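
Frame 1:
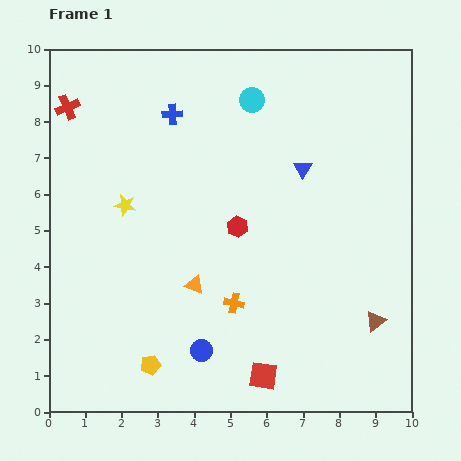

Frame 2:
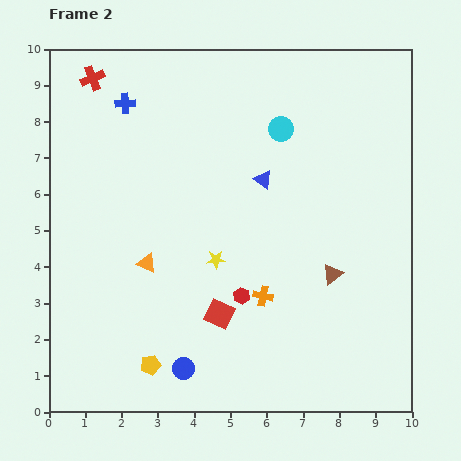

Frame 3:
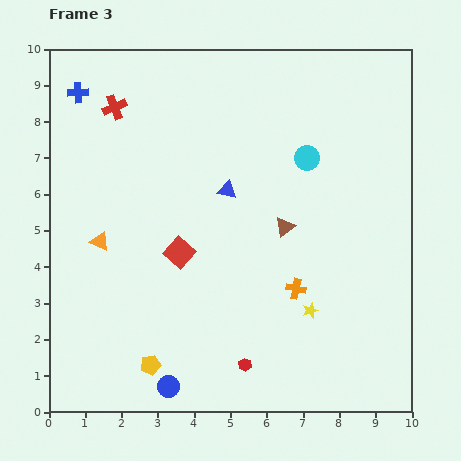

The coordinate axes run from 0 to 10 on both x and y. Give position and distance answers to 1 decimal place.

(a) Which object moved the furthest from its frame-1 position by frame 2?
the yellow star

(moved 2.9; next 2.1)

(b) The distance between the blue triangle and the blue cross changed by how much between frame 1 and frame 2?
+0.4

Distance in frame 1: 3.9. Distance in frame 2: 4.3.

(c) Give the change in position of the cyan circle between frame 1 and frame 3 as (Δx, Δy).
(1.5, -1.6)

The cyan circle was at (5.6, 8.6) in frame 1 and (7.1, 7.0) in frame 3.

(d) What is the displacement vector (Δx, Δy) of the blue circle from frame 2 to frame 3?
(-0.4, -0.5)

The blue circle was at (3.7, 1.2) in frame 2 and (3.3, 0.7) in frame 3.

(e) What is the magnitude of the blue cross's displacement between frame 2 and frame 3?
1.3

The blue cross moved from (2.1, 8.5) to (0.8, 8.8), a distance of √(1.3² + 0.3²) ≈ 1.3.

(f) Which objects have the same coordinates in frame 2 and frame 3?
the yellow pentagon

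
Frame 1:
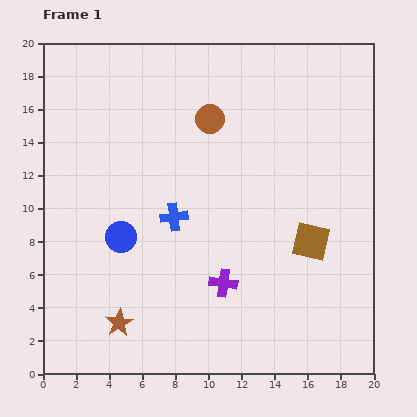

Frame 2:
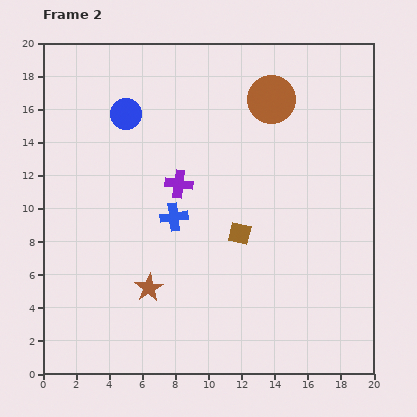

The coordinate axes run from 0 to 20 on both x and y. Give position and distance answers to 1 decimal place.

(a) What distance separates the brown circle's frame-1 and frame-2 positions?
3.9

The brown circle moved from (10.1, 15.4) to (13.8, 16.6), a distance of √(3.7² + 1.2²) ≈ 3.9.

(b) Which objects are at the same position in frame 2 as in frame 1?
the blue cross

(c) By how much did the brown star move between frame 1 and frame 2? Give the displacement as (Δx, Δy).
(1.8, 2.1)

The brown star was at (4.6, 3.1) in frame 1 and (6.4, 5.2) in frame 2.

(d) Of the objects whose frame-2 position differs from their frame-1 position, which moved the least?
the brown star

(moved 2.8)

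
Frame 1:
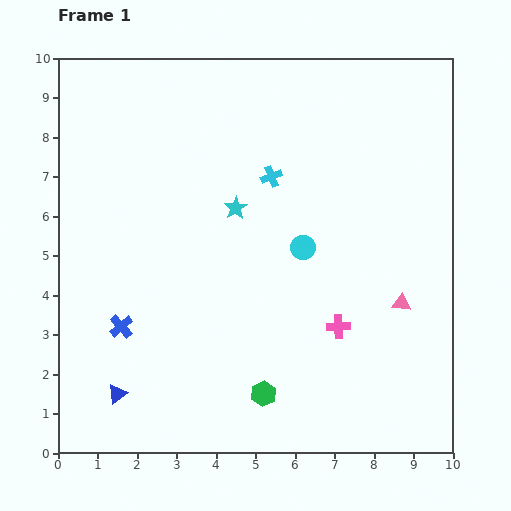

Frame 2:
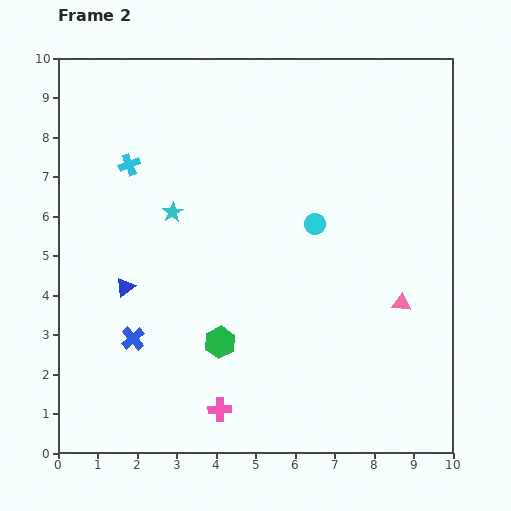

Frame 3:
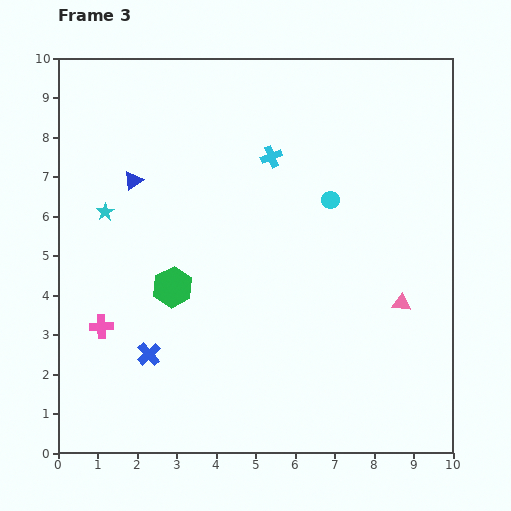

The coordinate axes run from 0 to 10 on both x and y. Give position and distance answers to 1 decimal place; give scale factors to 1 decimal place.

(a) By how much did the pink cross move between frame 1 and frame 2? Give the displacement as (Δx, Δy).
(-3.0, -2.1)

The pink cross was at (7.1, 3.2) in frame 1 and (4.1, 1.1) in frame 2.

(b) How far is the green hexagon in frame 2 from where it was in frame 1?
1.7

The green hexagon moved from (5.2, 1.5) to (4.1, 2.8), a distance of √(1.1² + 1.3²) ≈ 1.7.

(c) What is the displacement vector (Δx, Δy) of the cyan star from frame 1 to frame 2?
(-1.6, -0.1)

The cyan star was at (4.5, 6.2) in frame 1 and (2.9, 6.1) in frame 2.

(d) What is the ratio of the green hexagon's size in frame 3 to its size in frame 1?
1.6×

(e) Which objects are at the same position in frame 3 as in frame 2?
the pink triangle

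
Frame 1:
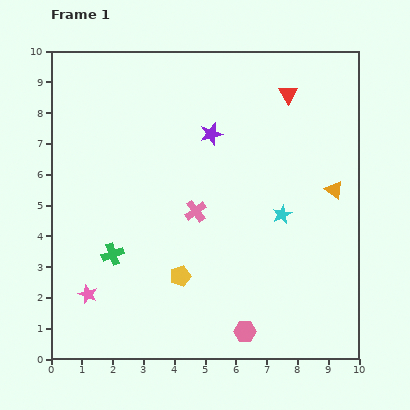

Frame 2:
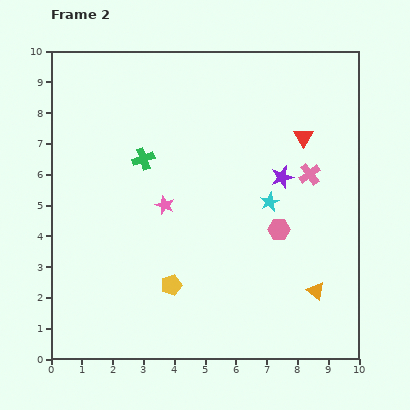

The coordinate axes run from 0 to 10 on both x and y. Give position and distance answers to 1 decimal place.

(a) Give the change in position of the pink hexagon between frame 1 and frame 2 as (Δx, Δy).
(1.1, 3.3)

The pink hexagon was at (6.3, 0.9) in frame 1 and (7.4, 4.2) in frame 2.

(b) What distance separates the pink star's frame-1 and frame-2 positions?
3.8

The pink star moved from (1.2, 2.1) to (3.7, 5.0), a distance of √(2.5² + 2.9²) ≈ 3.8.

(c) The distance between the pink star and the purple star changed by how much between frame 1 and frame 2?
-2.7

Distance in frame 1: 6.6. Distance in frame 2: 3.9.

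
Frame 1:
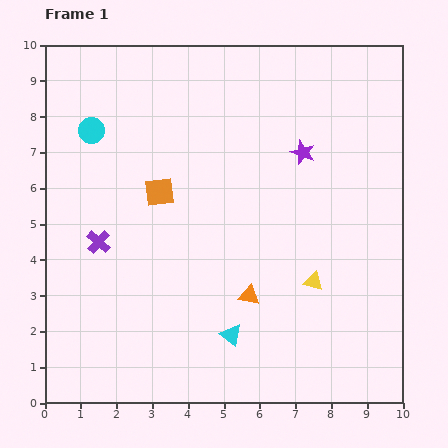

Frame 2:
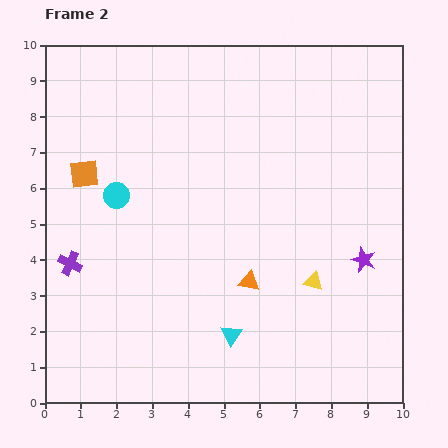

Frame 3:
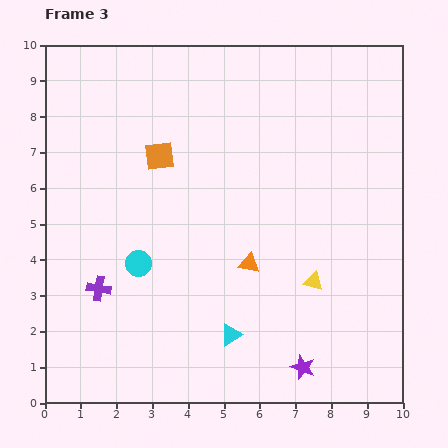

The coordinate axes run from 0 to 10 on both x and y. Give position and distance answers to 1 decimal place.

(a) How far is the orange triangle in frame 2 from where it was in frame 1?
0.4

The orange triangle moved from (5.7, 3.0) to (5.7, 3.4), a distance of √(0.0² + 0.4²) ≈ 0.4.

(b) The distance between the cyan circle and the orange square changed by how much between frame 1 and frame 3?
+0.6

Distance in frame 1: 2.5. Distance in frame 3: 3.1.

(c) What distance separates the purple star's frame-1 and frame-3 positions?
6.0

The purple star moved from (7.2, 7.0) to (7.2, 1.0), a distance of √(0.0² + 6.0²) ≈ 6.0.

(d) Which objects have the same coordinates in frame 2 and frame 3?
the yellow triangle, the cyan triangle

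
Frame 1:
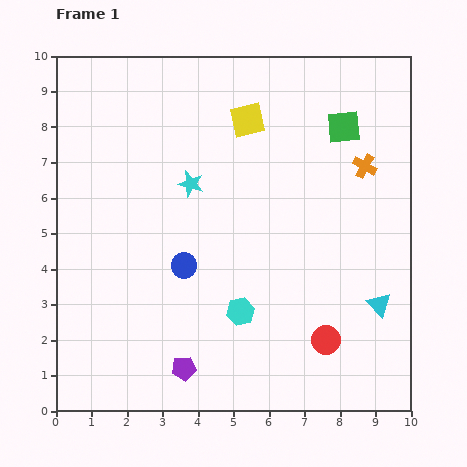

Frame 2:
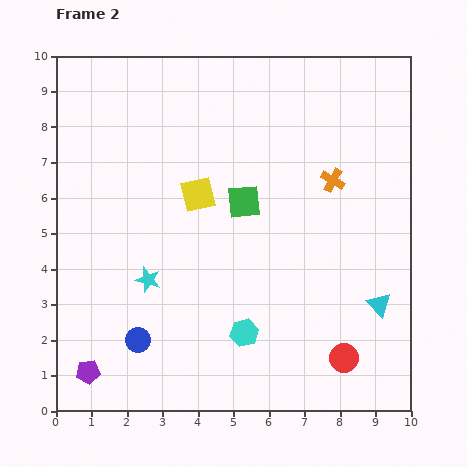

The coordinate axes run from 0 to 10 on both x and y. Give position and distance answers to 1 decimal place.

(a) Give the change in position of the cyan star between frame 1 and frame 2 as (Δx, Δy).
(-1.2, -2.7)

The cyan star was at (3.8, 6.4) in frame 1 and (2.6, 3.7) in frame 2.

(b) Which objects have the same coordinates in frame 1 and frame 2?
the cyan triangle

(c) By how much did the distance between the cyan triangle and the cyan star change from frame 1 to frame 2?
+0.2

Distance in frame 1: 6.3. Distance in frame 2: 6.5.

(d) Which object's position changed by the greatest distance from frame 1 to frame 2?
the green square

(moved 3.5; next 3.0)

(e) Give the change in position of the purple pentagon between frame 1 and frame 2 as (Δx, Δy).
(-2.7, -0.1)

The purple pentagon was at (3.6, 1.2) in frame 1 and (0.9, 1.1) in frame 2.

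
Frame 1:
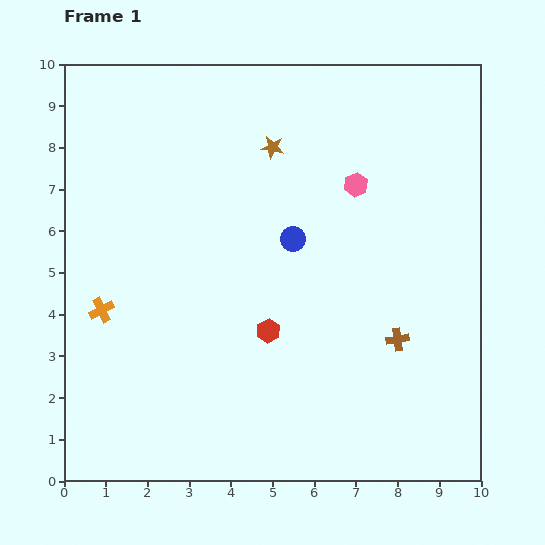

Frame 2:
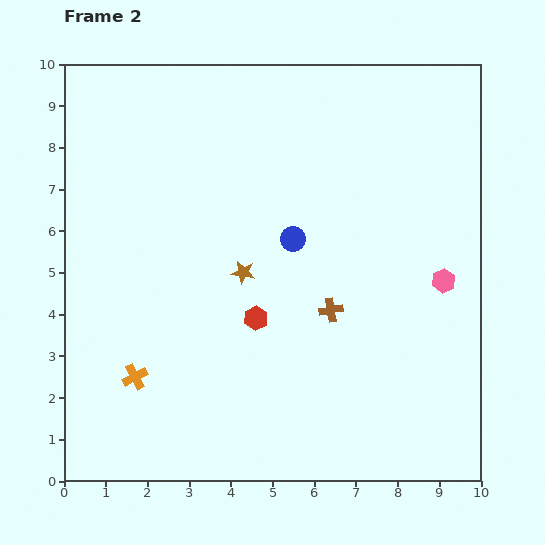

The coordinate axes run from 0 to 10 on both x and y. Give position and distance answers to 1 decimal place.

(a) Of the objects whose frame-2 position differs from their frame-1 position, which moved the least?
the red hexagon

(moved 0.4)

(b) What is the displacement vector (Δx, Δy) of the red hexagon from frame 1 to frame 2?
(-0.3, 0.3)

The red hexagon was at (4.9, 3.6) in frame 1 and (4.6, 3.9) in frame 2.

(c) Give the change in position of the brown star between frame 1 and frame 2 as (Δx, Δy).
(-0.7, -3.0)

The brown star was at (5.0, 8.0) in frame 1 and (4.3, 5.0) in frame 2.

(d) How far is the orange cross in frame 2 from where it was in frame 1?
1.8

The orange cross moved from (0.9, 4.1) to (1.7, 2.5), a distance of √(0.8² + 1.6²) ≈ 1.8.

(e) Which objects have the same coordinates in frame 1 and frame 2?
the blue circle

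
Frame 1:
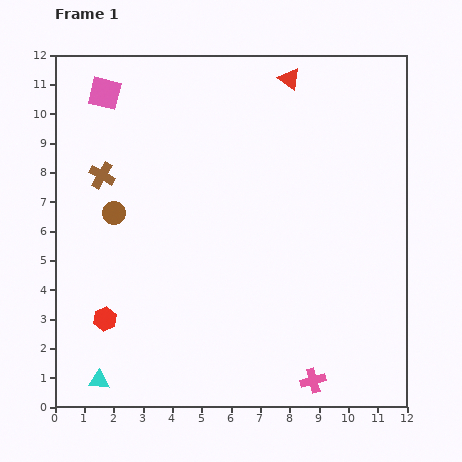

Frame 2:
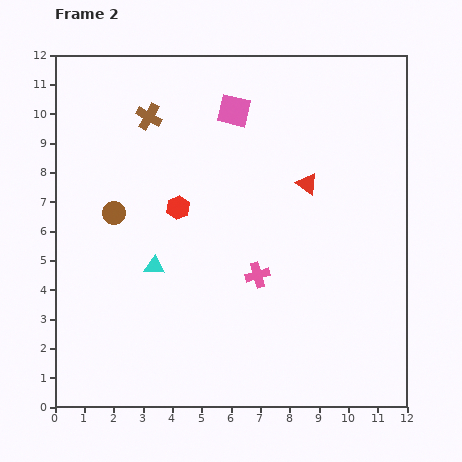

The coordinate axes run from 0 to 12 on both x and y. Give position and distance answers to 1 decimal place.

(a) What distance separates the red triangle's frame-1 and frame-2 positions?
3.6

The red triangle moved from (8.0, 11.2) to (8.6, 7.6), a distance of √(0.6² + 3.6²) ≈ 3.6.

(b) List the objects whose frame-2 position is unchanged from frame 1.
the brown circle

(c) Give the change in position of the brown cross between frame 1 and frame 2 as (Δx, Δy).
(1.6, 2.0)

The brown cross was at (1.6, 7.9) in frame 1 and (3.2, 9.9) in frame 2.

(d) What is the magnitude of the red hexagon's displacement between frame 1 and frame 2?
4.5

The red hexagon moved from (1.7, 3.0) to (4.2, 6.8), a distance of √(2.5² + 3.8²) ≈ 4.5.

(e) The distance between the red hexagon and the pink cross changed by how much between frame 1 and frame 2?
-3.9

Distance in frame 1: 7.4. Distance in frame 2: 3.5.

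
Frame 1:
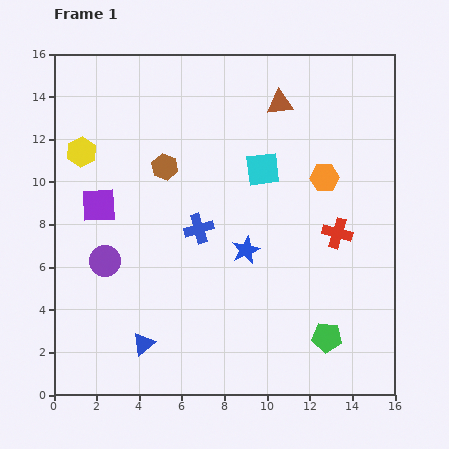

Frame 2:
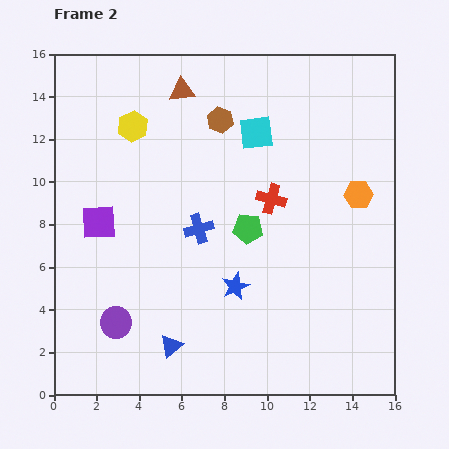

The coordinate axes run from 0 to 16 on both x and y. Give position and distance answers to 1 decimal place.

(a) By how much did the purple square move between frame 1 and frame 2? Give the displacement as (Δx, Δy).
(0.0, -0.8)

The purple square was at (2.1, 8.9) in frame 1 and (2.1, 8.1) in frame 2.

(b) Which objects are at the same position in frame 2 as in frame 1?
the blue cross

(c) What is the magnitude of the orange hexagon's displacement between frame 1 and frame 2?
1.8

The orange hexagon moved from (12.7, 10.2) to (14.3, 9.4), a distance of √(1.6² + 0.8²) ≈ 1.8.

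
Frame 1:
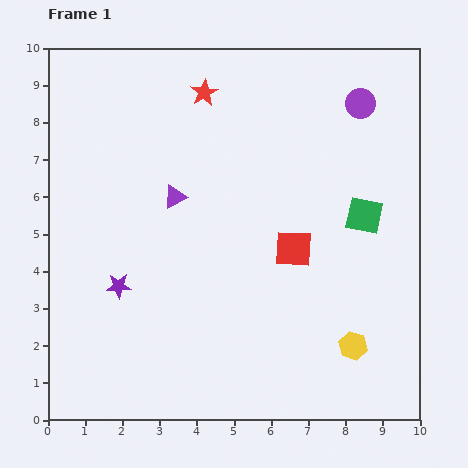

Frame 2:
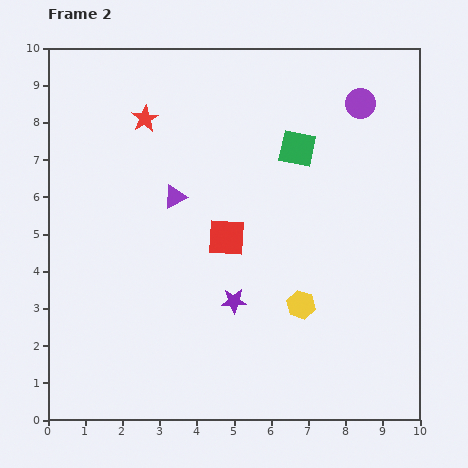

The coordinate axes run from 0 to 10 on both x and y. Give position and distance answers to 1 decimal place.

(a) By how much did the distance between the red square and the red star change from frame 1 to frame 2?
-0.9

Distance in frame 1: 4.8. Distance in frame 2: 3.9.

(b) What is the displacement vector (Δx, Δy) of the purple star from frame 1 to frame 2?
(3.1, -0.4)

The purple star was at (1.9, 3.6) in frame 1 and (5.0, 3.2) in frame 2.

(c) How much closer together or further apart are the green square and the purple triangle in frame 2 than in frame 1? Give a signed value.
-1.6

Distance in frame 1: 5.1. Distance in frame 2: 3.5.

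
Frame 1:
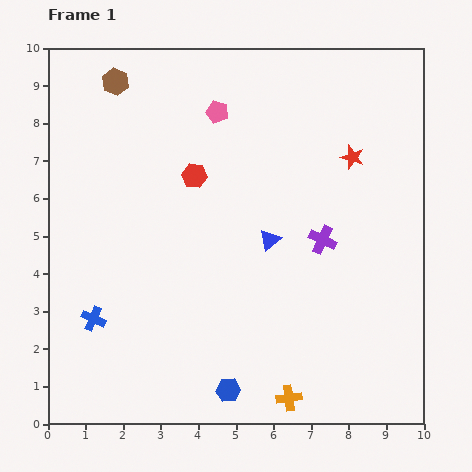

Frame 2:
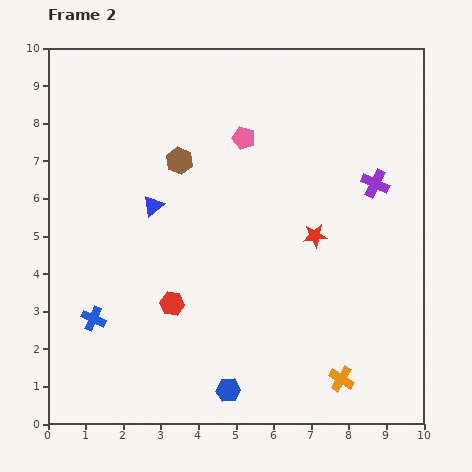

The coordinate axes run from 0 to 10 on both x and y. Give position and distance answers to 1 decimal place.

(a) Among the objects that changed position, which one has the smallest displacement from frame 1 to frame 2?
the pink pentagon

(moved 1.0)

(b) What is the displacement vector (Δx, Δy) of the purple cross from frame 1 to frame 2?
(1.4, 1.5)

The purple cross was at (7.3, 4.9) in frame 1 and (8.7, 6.4) in frame 2.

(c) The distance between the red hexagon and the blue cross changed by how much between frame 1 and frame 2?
-2.6

Distance in frame 1: 4.7. Distance in frame 2: 2.1.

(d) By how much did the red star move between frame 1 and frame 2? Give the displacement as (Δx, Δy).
(-1.0, -2.1)

The red star was at (8.1, 7.1) in frame 1 and (7.1, 5.0) in frame 2.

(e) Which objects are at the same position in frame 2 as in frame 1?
the blue cross, the blue hexagon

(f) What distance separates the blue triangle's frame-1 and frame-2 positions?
3.2

The blue triangle moved from (5.9, 4.9) to (2.8, 5.8), a distance of √(3.1² + 0.9²) ≈ 3.2.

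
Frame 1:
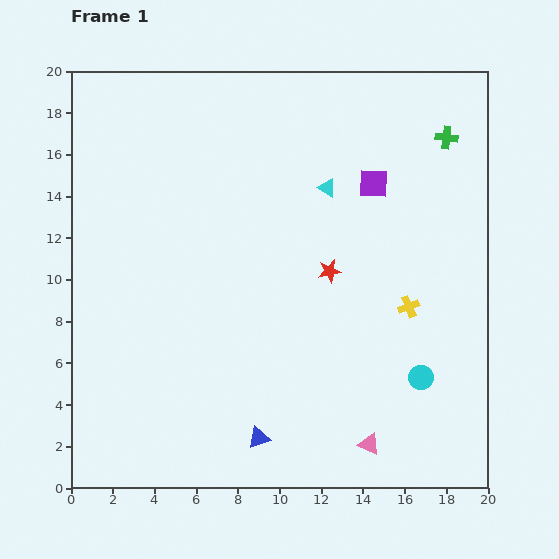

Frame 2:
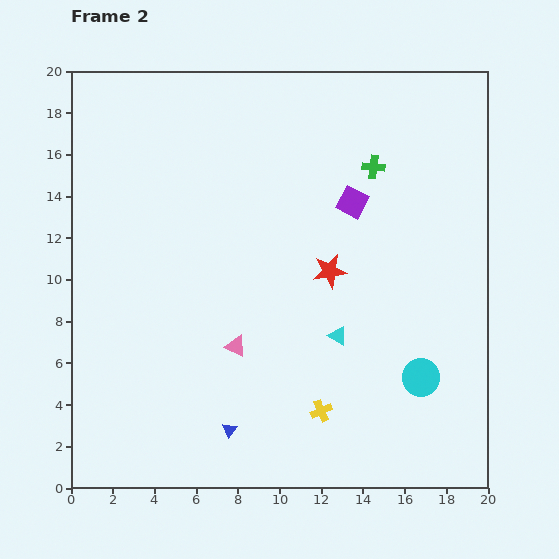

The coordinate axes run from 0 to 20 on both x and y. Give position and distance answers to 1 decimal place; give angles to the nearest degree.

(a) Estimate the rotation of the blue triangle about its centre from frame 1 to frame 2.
34° counter-clockwise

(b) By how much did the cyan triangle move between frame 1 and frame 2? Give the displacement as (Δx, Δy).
(0.5, -7.1)

The cyan triangle was at (12.3, 14.4) in frame 1 and (12.8, 7.3) in frame 2.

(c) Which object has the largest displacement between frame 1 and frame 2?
the pink triangle

(moved 7.9; next 7.1)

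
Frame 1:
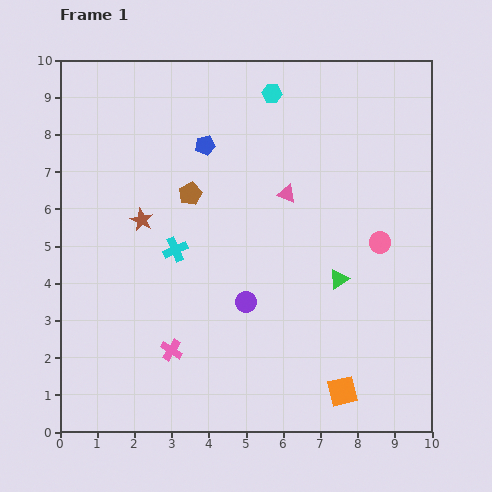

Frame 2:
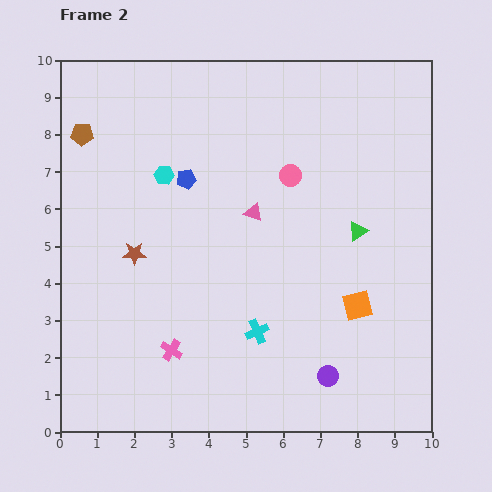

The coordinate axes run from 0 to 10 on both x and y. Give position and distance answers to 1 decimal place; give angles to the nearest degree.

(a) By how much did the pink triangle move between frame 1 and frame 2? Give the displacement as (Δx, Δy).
(-0.9, -0.5)

The pink triangle was at (6.1, 6.4) in frame 1 and (5.2, 5.9) in frame 2.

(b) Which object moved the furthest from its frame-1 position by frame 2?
the cyan hexagon

(moved 3.6; next 3.3)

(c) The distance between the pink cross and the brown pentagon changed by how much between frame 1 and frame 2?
+2.1

Distance in frame 1: 4.2. Distance in frame 2: 6.3.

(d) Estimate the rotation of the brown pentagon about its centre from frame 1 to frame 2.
29° clockwise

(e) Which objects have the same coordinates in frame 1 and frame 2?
the pink cross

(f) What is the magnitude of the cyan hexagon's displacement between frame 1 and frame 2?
3.6

The cyan hexagon moved from (5.7, 9.1) to (2.8, 6.9), a distance of √(2.9² + 2.2²) ≈ 3.6.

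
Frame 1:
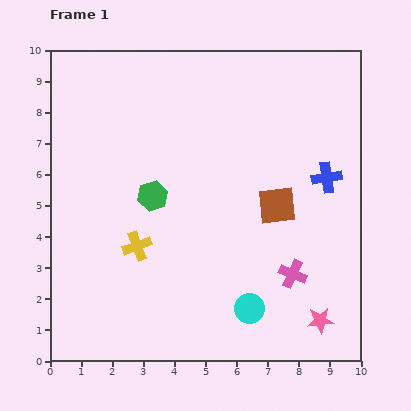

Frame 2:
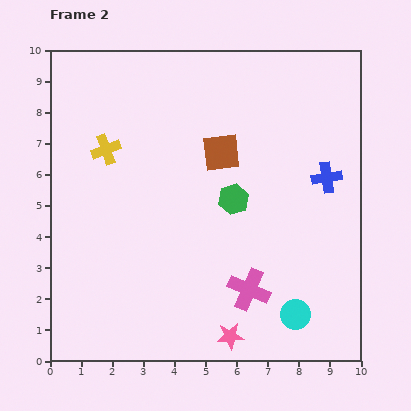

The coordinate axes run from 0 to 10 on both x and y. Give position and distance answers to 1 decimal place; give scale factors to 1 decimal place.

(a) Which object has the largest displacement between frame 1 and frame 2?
the yellow cross

(moved 3.3; next 2.9)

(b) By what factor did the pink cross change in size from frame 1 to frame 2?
1.5×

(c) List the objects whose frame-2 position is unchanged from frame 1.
the blue cross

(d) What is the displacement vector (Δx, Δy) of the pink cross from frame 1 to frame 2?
(-1.4, -0.5)

The pink cross was at (7.8, 2.8) in frame 1 and (6.4, 2.3) in frame 2.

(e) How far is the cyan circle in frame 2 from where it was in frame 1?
1.5

The cyan circle moved from (6.4, 1.7) to (7.9, 1.5), a distance of √(1.5² + 0.2²) ≈ 1.5.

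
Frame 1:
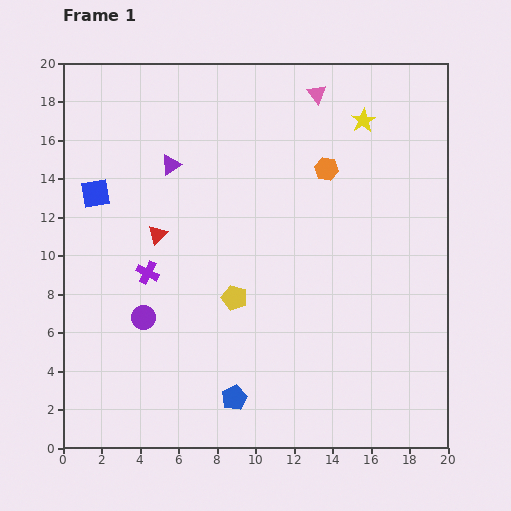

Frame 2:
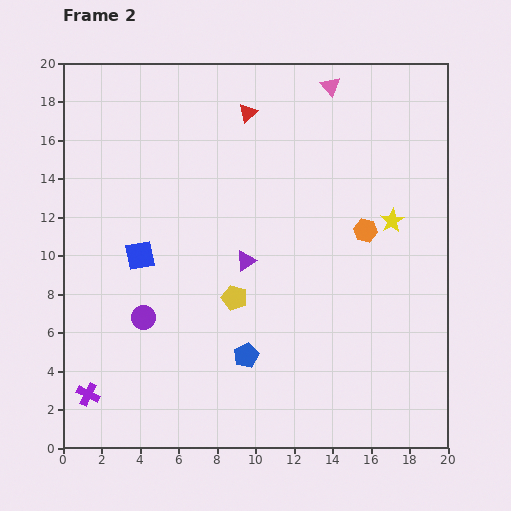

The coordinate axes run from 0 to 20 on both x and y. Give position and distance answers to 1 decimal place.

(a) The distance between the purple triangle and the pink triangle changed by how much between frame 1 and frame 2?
+1.6

Distance in frame 1: 8.5. Distance in frame 2: 10.1.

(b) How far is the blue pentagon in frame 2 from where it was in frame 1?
2.3

The blue pentagon moved from (8.9, 2.6) to (9.5, 4.8), a distance of √(0.6² + 2.2²) ≈ 2.3.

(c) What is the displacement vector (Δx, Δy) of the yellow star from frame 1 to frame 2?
(1.5, -5.2)

The yellow star was at (15.6, 17.0) in frame 1 and (17.1, 11.8) in frame 2.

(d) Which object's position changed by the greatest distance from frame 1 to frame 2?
the red triangle

(moved 7.9; next 7.0)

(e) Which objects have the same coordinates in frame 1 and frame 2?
the purple circle, the yellow pentagon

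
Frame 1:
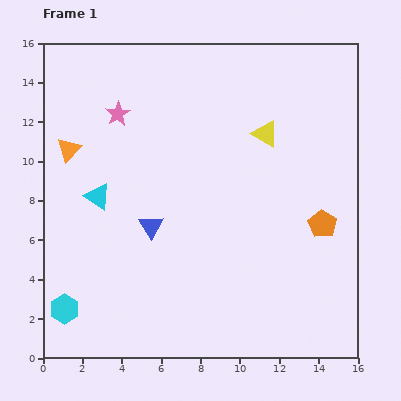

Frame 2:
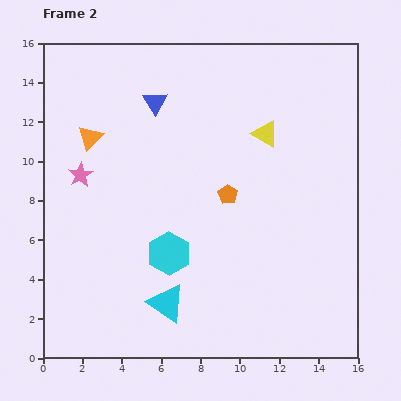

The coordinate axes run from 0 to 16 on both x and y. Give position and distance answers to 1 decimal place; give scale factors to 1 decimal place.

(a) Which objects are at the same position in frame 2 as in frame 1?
the yellow triangle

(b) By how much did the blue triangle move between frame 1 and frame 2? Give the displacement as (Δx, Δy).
(0.2, 6.3)

The blue triangle was at (5.5, 6.7) in frame 1 and (5.7, 13.0) in frame 2.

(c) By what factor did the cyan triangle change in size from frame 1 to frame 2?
1.5×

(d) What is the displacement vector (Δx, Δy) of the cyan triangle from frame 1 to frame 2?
(3.5, -5.4)

The cyan triangle was at (2.8, 8.2) in frame 1 and (6.3, 2.8) in frame 2.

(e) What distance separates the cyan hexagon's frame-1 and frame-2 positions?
6.0

The cyan hexagon moved from (1.1, 2.5) to (6.4, 5.3), a distance of √(5.3² + 2.8²) ≈ 6.0.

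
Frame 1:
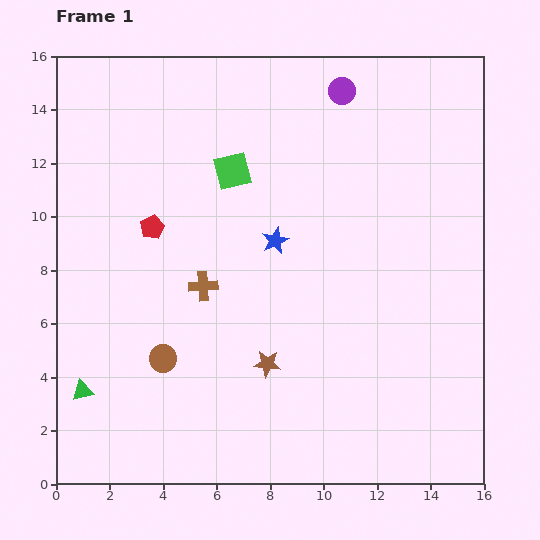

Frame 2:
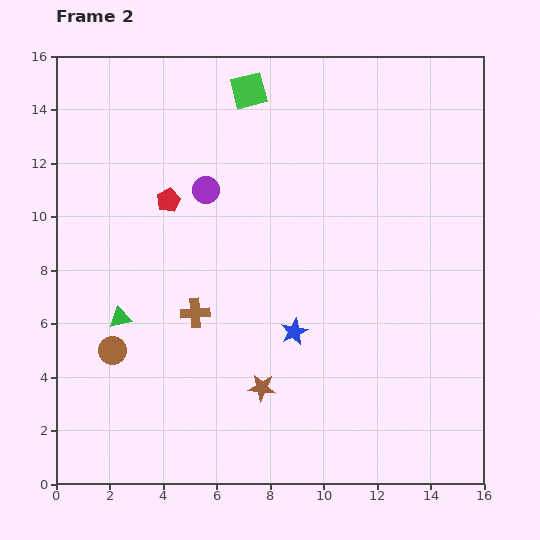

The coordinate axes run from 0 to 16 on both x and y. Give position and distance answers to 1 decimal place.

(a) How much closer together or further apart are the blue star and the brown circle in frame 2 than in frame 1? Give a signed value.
+0.7

Distance in frame 1: 6.1. Distance in frame 2: 6.8.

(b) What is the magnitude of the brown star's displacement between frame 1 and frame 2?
0.9

The brown star moved from (7.9, 4.5) to (7.7, 3.6), a distance of √(0.2² + 0.9²) ≈ 0.9.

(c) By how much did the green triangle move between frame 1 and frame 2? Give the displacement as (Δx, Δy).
(1.4, 2.7)

The green triangle was at (1.0, 3.5) in frame 1 and (2.4, 6.2) in frame 2.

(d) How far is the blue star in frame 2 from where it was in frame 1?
3.5

The blue star moved from (8.2, 9.1) to (8.9, 5.7), a distance of √(0.7² + 3.4²) ≈ 3.5.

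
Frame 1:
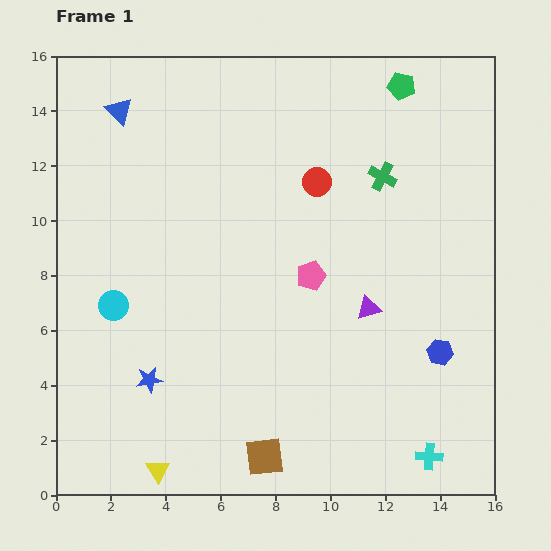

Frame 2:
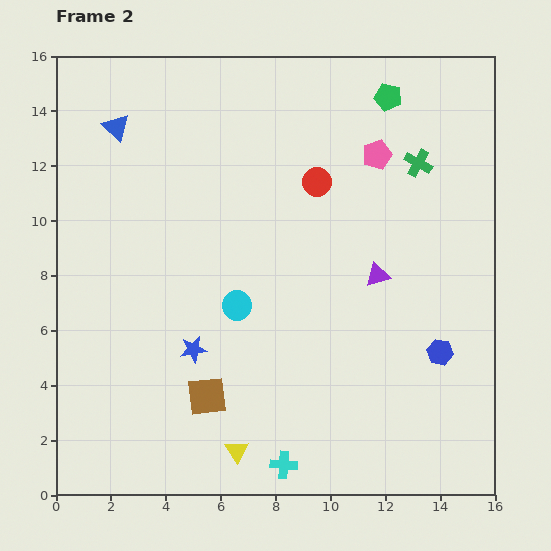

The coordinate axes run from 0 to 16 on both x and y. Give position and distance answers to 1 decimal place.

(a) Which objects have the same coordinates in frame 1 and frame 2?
the red circle, the blue hexagon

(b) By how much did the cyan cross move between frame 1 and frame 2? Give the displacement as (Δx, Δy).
(-5.3, -0.3)

The cyan cross was at (13.6, 1.4) in frame 1 and (8.3, 1.1) in frame 2.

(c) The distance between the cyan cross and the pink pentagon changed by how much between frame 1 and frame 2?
+3.9

Distance in frame 1: 7.9. Distance in frame 2: 11.8.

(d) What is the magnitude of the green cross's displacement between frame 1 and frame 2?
1.4

The green cross moved from (11.9, 11.6) to (13.2, 12.1), a distance of √(1.3² + 0.5²) ≈ 1.4.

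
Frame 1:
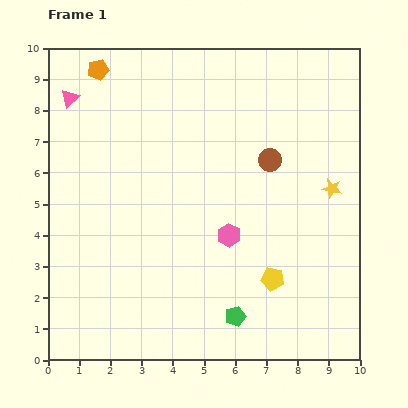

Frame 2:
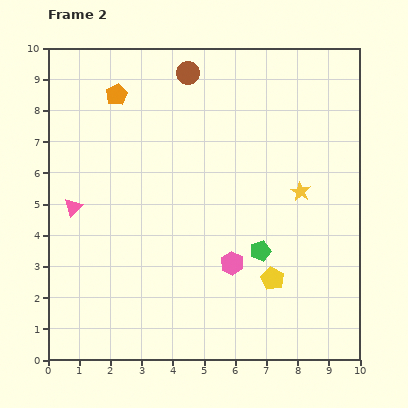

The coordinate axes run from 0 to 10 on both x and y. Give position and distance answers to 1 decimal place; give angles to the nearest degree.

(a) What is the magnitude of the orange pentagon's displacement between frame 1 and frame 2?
1.0

The orange pentagon moved from (1.6, 9.3) to (2.2, 8.5), a distance of √(0.6² + 0.8²) ≈ 1.0.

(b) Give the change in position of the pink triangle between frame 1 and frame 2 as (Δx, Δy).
(0.1, -3.5)

The pink triangle was at (0.7, 8.4) in frame 1 and (0.8, 4.9) in frame 2.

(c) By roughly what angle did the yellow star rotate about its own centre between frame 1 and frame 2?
17° clockwise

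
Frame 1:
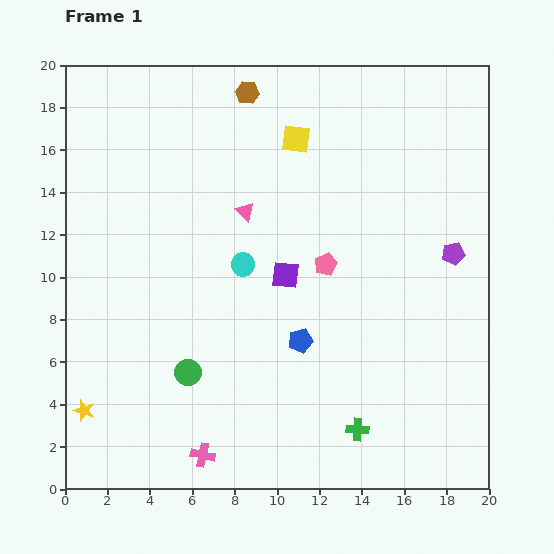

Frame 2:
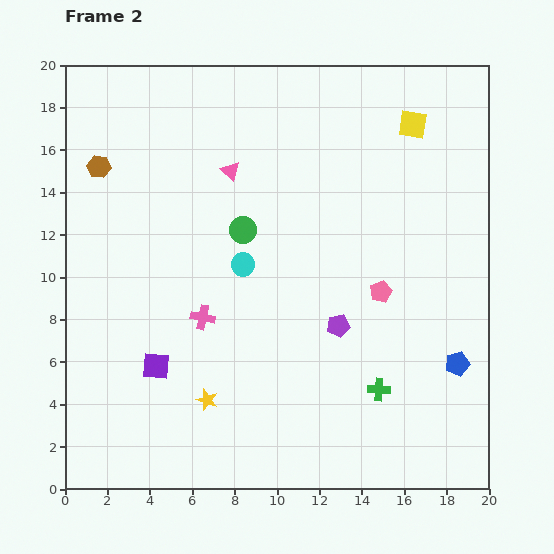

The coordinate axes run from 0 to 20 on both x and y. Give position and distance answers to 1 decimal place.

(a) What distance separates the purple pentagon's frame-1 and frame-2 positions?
6.4

The purple pentagon moved from (18.3, 11.1) to (12.9, 7.7), a distance of √(5.4² + 3.4²) ≈ 6.4.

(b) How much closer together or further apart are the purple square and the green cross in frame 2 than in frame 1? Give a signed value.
+2.5

Distance in frame 1: 8.1. Distance in frame 2: 10.6.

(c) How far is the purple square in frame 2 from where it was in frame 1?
7.5

The purple square moved from (10.4, 10.1) to (4.3, 5.8), a distance of √(6.1² + 4.3²) ≈ 7.5.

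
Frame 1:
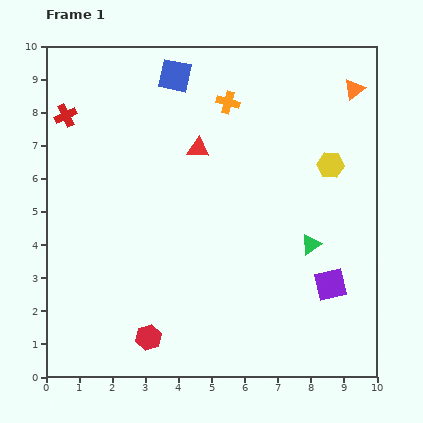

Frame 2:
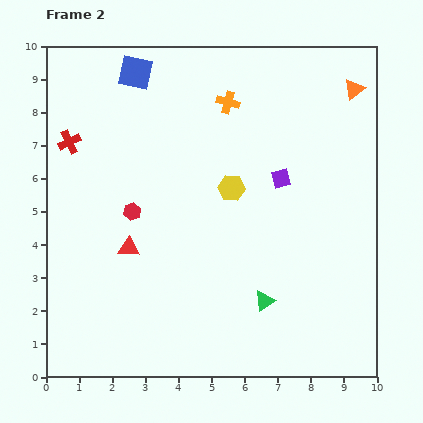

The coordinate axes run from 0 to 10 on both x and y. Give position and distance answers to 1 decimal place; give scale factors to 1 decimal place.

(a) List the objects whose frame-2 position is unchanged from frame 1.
the orange triangle, the orange cross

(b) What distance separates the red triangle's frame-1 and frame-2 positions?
3.7

The red triangle moved from (4.6, 6.9) to (2.5, 3.9), a distance of √(2.1² + 3.0²) ≈ 3.7.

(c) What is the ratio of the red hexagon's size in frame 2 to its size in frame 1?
0.7×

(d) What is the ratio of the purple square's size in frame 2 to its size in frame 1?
0.6×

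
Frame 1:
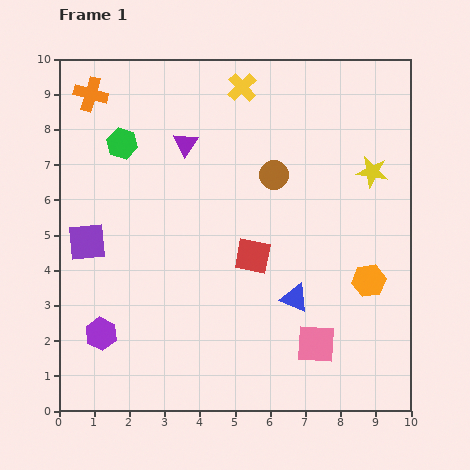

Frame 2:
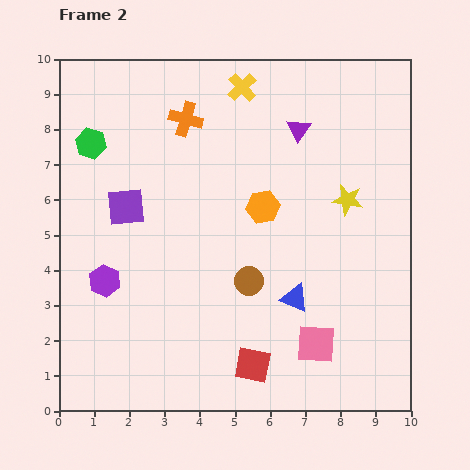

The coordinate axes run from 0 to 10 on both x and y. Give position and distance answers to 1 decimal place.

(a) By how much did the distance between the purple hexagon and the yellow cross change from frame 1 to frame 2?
-1.4

Distance in frame 1: 8.1. Distance in frame 2: 6.7.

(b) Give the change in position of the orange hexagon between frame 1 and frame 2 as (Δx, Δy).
(-3.0, 2.1)

The orange hexagon was at (8.8, 3.7) in frame 1 and (5.8, 5.8) in frame 2.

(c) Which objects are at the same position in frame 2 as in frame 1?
the pink square, the yellow cross, the blue triangle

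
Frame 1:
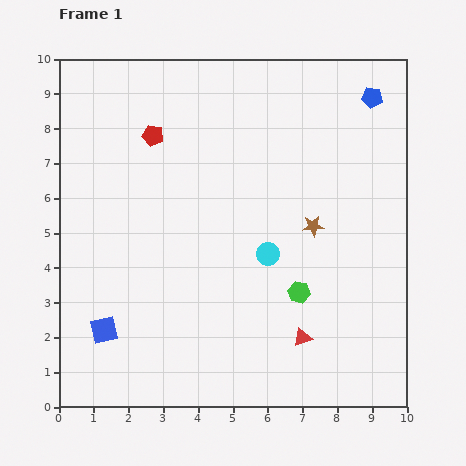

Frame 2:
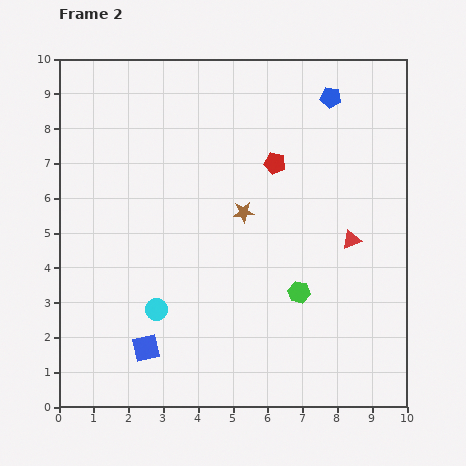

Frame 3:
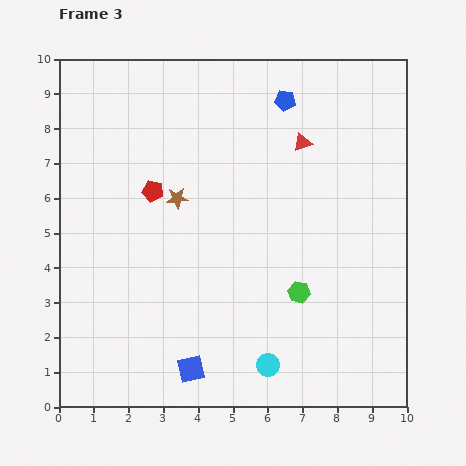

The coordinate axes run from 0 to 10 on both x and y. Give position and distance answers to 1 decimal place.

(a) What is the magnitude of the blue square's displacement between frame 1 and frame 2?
1.3

The blue square moved from (1.3, 2.2) to (2.5, 1.7), a distance of √(1.2² + 0.5²) ≈ 1.3.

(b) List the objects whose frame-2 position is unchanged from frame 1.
the green hexagon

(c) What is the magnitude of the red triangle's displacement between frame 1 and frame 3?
5.6

The red triangle moved from (7.0, 2.0) to (7.0, 7.6), a distance of √(0.0² + 5.6²) ≈ 5.6.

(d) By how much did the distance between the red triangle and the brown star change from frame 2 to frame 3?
+0.7

Distance in frame 2: 3.2. Distance in frame 3: 3.9.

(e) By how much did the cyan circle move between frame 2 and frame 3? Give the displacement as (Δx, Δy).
(3.2, -1.6)

The cyan circle was at (2.8, 2.8) in frame 2 and (6.0, 1.2) in frame 3.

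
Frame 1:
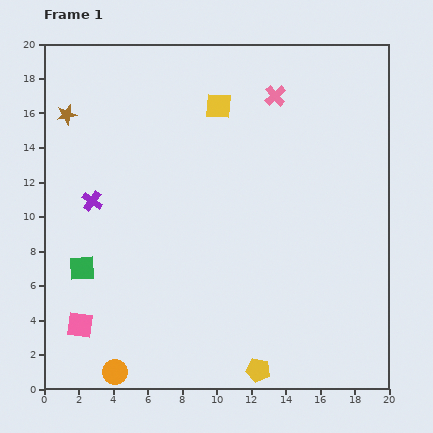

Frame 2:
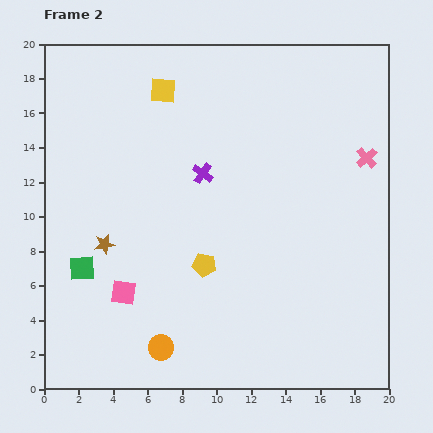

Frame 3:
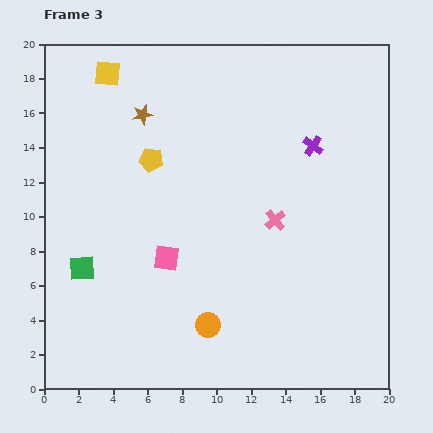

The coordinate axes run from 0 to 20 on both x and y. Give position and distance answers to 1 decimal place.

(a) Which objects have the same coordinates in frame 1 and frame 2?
the green square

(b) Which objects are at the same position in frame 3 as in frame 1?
the green square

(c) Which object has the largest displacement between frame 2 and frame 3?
the brown star

(moved 7.8; next 6.8)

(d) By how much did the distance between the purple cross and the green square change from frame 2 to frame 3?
+6.3

Distance in frame 2: 8.9. Distance in frame 3: 15.2.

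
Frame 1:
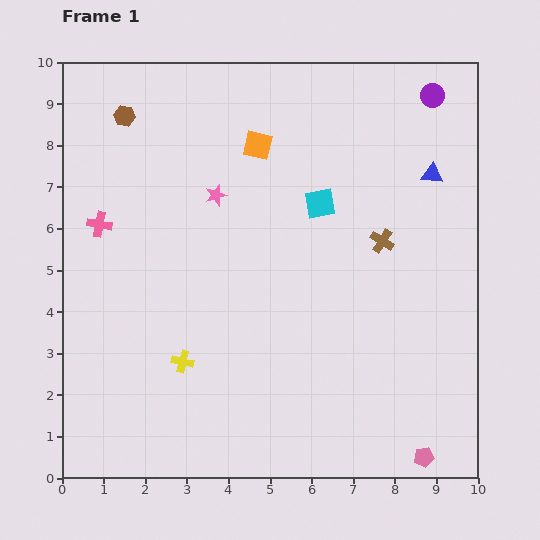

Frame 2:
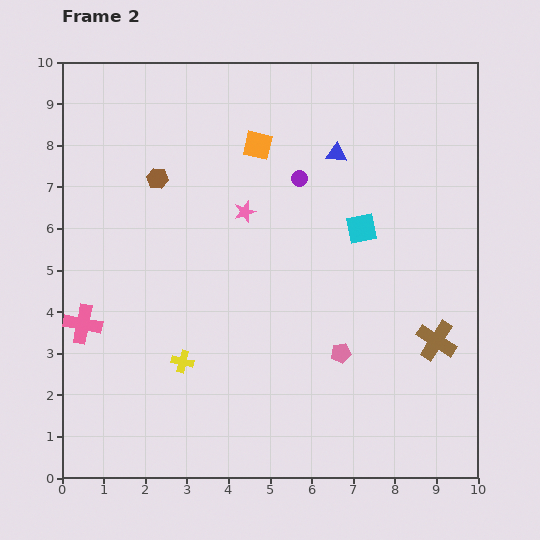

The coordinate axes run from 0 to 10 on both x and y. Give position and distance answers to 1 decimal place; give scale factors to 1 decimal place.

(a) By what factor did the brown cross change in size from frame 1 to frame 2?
1.7×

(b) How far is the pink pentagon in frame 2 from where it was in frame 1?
3.2

The pink pentagon moved from (8.7, 0.5) to (6.7, 3.0), a distance of √(2.0² + 2.5²) ≈ 3.2.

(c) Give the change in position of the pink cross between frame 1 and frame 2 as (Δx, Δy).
(-0.4, -2.4)

The pink cross was at (0.9, 6.1) in frame 1 and (0.5, 3.7) in frame 2.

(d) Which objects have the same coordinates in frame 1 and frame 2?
the orange square, the yellow cross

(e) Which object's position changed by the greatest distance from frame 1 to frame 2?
the purple circle

(moved 3.8; next 3.2)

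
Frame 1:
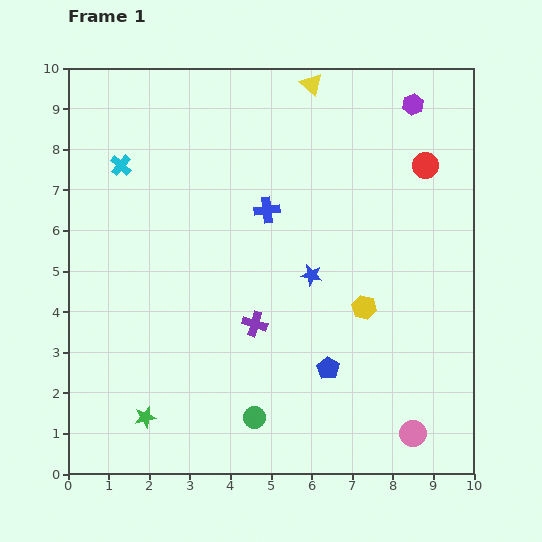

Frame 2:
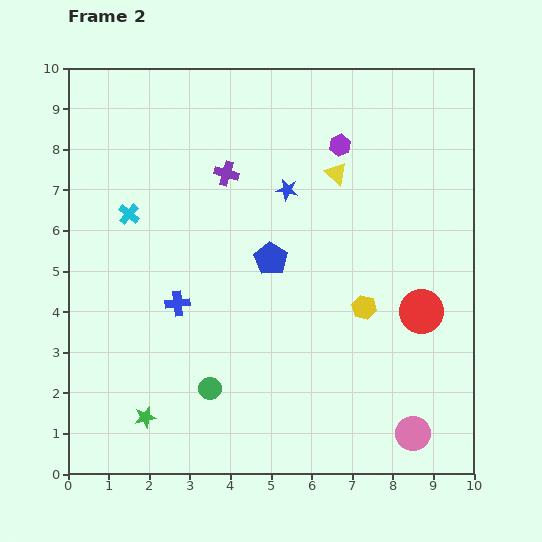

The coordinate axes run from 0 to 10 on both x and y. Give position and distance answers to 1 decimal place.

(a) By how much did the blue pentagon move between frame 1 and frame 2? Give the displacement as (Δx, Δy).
(-1.4, 2.7)

The blue pentagon was at (6.4, 2.6) in frame 1 and (5.0, 5.3) in frame 2.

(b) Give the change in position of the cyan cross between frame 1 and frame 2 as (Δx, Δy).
(0.2, -1.2)

The cyan cross was at (1.3, 7.6) in frame 1 and (1.5, 6.4) in frame 2.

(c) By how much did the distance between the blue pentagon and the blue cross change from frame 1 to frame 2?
-1.7

Distance in frame 1: 4.2. Distance in frame 2: 2.5.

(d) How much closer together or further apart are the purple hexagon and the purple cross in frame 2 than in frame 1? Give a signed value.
-3.8

Distance in frame 1: 6.7. Distance in frame 2: 2.9.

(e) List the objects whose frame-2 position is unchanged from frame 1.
the yellow hexagon, the green star, the pink circle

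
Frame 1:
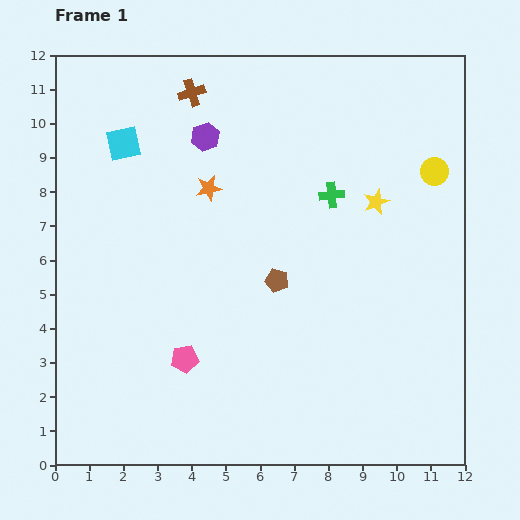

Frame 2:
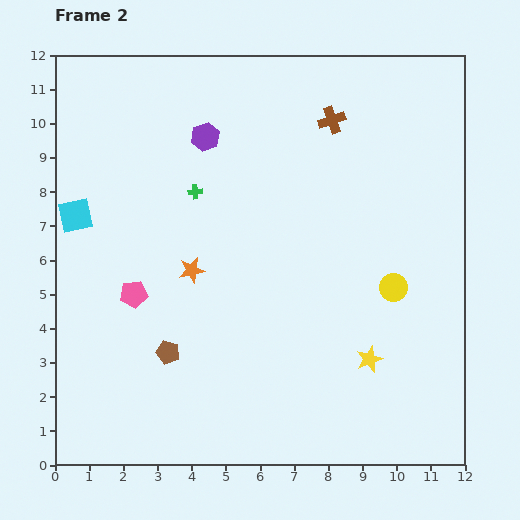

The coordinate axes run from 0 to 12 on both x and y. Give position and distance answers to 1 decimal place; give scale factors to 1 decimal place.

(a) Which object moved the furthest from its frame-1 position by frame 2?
the yellow star

(moved 4.6; next 4.2)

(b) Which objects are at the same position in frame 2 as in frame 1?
the purple hexagon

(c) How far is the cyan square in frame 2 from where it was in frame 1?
2.5

The cyan square moved from (2.0, 9.4) to (0.6, 7.3), a distance of √(1.4² + 2.1²) ≈ 2.5.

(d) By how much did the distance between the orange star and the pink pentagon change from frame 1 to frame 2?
-3.2

Distance in frame 1: 5.0. Distance in frame 2: 1.8.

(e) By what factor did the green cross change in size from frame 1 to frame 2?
0.6×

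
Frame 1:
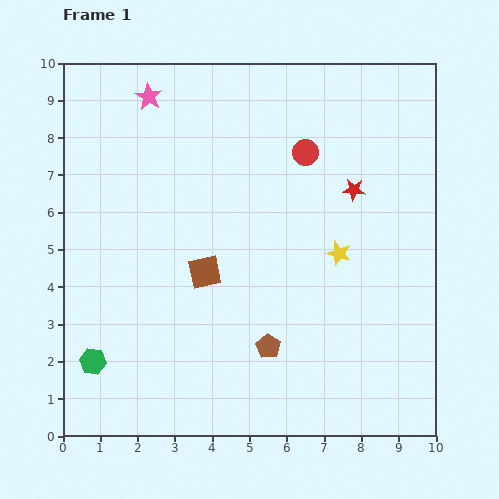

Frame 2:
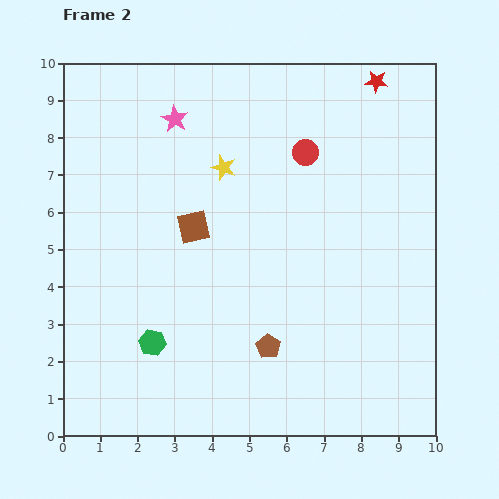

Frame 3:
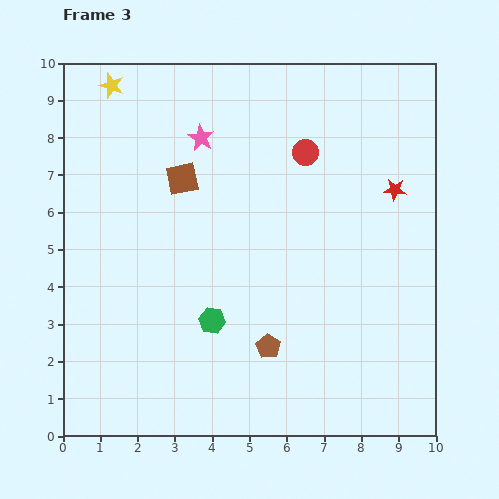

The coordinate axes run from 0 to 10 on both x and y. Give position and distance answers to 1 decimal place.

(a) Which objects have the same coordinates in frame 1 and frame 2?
the brown pentagon, the red circle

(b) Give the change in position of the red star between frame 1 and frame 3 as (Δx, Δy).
(1.1, 0.0)

The red star was at (7.8, 6.6) in frame 1 and (8.9, 6.6) in frame 3.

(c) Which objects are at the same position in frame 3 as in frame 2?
the brown pentagon, the red circle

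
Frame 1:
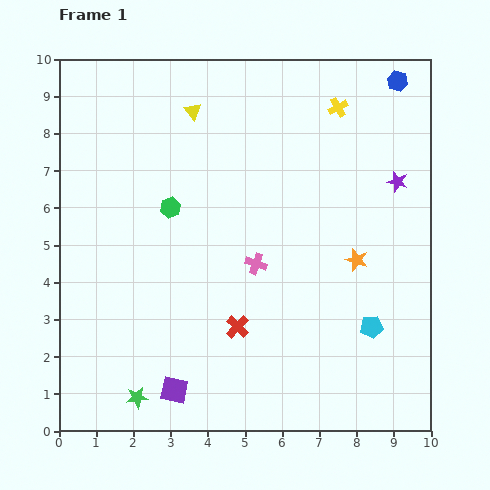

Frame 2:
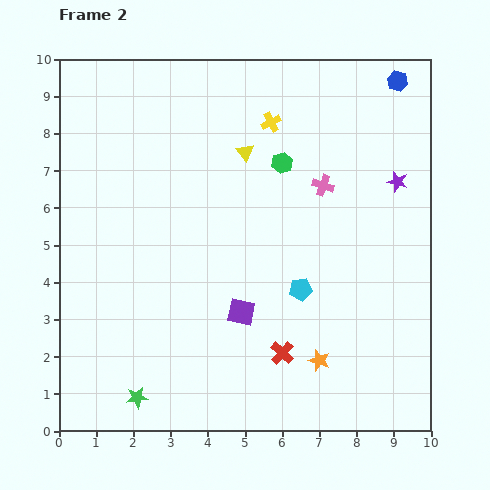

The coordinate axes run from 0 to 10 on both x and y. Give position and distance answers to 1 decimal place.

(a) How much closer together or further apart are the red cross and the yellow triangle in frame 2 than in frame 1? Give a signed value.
-0.4

Distance in frame 1: 5.9. Distance in frame 2: 5.5.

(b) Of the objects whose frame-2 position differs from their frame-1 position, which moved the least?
the red cross

(moved 1.4)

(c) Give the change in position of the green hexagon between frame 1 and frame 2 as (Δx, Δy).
(3.0, 1.2)

The green hexagon was at (3.0, 6.0) in frame 1 and (6.0, 7.2) in frame 2.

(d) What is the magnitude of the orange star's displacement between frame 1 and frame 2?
2.9

The orange star moved from (8.0, 4.6) to (7.0, 1.9), a distance of √(1.0² + 2.7²) ≈ 2.9.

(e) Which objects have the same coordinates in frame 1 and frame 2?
the blue hexagon, the purple star, the green star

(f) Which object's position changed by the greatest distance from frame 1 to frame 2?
the green hexagon

(moved 3.2; next 2.9)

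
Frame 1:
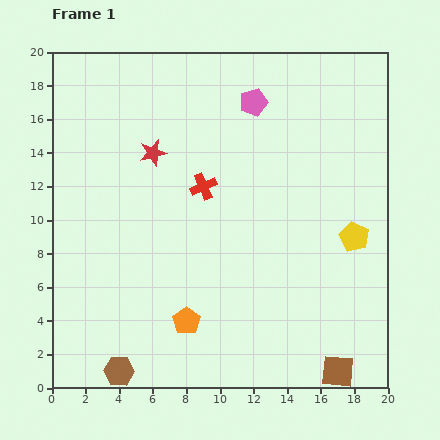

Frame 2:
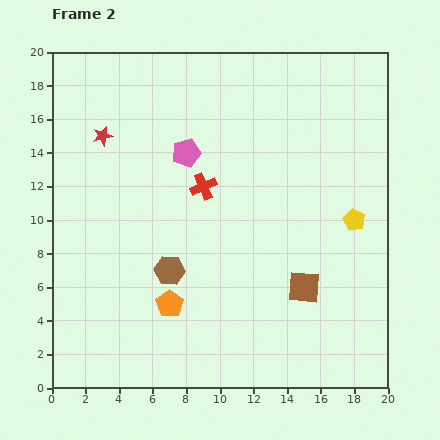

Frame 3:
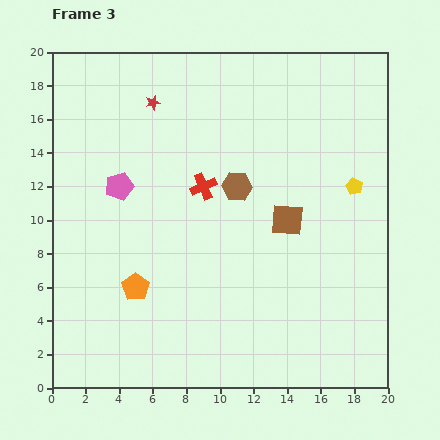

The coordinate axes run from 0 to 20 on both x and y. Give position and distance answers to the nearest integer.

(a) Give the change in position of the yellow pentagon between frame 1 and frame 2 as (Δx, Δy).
(0, 1)

The yellow pentagon was at (18, 9) in frame 1 and (18, 10) in frame 2.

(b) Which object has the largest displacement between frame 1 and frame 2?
the brown hexagon

(moved 7; next 5)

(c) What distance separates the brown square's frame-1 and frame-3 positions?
9

The brown square moved from (17, 1) to (14, 10), a distance of √(3² + 9²) ≈ 9.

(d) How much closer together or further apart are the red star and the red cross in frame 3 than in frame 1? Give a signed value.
+2

Distance in frame 1: 4. Distance in frame 3: 6.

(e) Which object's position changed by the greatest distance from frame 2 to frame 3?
the brown hexagon

(moved 6; next 4)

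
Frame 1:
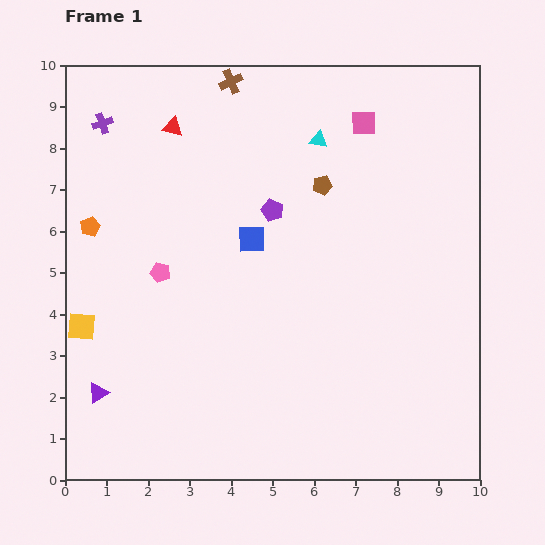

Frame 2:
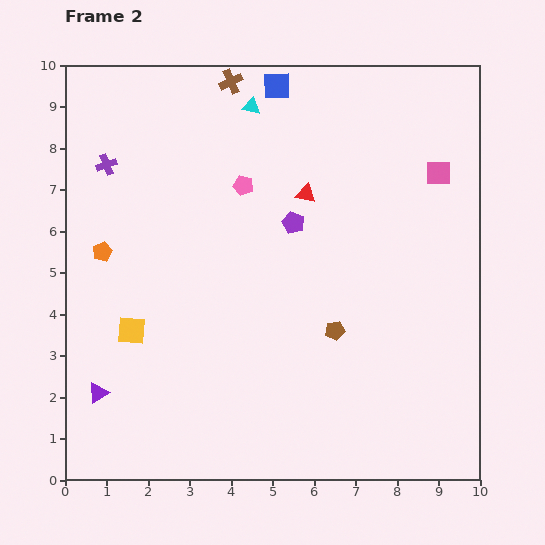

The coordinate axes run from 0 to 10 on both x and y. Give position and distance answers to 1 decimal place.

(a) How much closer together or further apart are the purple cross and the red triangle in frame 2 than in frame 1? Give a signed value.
+3.2

Distance in frame 1: 1.7. Distance in frame 2: 4.9.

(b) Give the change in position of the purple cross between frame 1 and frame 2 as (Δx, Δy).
(0.1, -1.0)

The purple cross was at (0.9, 8.6) in frame 1 and (1.0, 7.6) in frame 2.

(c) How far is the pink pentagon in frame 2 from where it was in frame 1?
2.9

The pink pentagon moved from (2.3, 5.0) to (4.3, 7.1), a distance of √(2.0² + 2.1²) ≈ 2.9.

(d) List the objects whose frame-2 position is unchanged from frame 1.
the brown cross, the purple triangle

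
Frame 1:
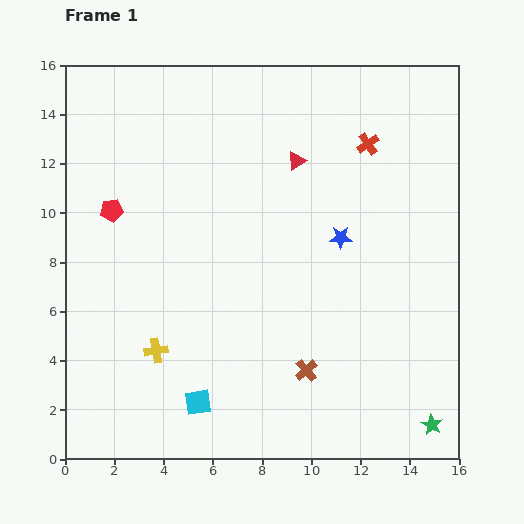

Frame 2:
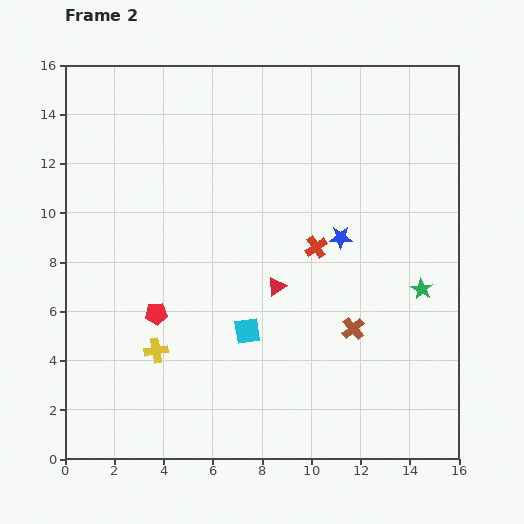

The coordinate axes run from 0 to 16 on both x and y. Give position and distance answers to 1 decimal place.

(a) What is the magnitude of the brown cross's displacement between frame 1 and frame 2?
2.5

The brown cross moved from (9.8, 3.6) to (11.7, 5.3), a distance of √(1.9² + 1.7²) ≈ 2.5.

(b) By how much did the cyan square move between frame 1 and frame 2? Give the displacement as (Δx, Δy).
(2.0, 2.9)

The cyan square was at (5.4, 2.3) in frame 1 and (7.4, 5.2) in frame 2.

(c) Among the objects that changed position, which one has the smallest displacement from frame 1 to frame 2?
the brown cross

(moved 2.5)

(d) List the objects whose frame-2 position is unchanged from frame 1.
the blue star, the yellow cross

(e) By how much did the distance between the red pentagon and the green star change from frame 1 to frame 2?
-4.8

Distance in frame 1: 15.6. Distance in frame 2: 10.8.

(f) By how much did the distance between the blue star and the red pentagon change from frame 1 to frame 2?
-1.3

Distance in frame 1: 9.4. Distance in frame 2: 8.1.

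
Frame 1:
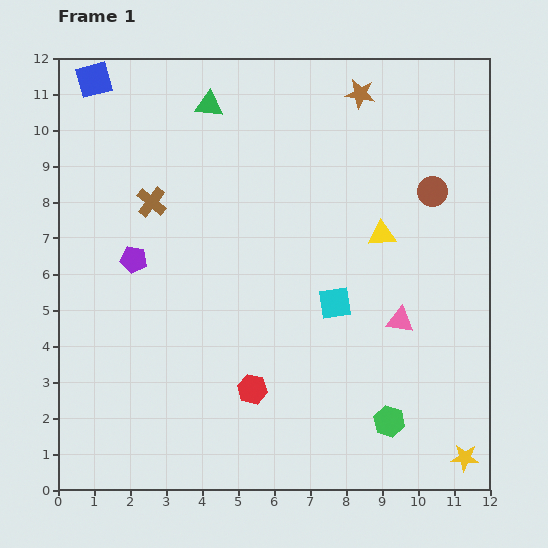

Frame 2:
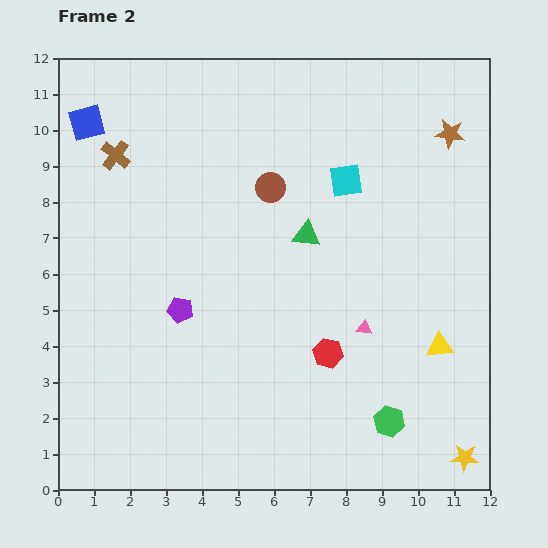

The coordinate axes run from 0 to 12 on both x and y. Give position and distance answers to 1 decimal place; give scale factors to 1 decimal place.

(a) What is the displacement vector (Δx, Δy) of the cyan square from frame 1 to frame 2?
(0.3, 3.4)

The cyan square was at (7.7, 5.2) in frame 1 and (8.0, 8.6) in frame 2.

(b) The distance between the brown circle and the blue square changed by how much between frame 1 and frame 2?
-4.5

Distance in frame 1: 9.9. Distance in frame 2: 5.4.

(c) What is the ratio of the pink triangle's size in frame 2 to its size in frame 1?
0.6×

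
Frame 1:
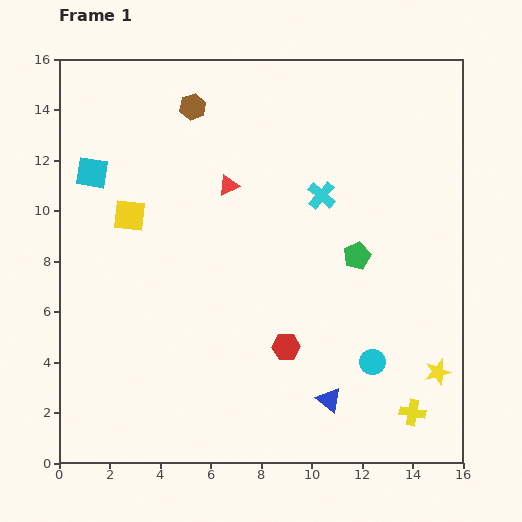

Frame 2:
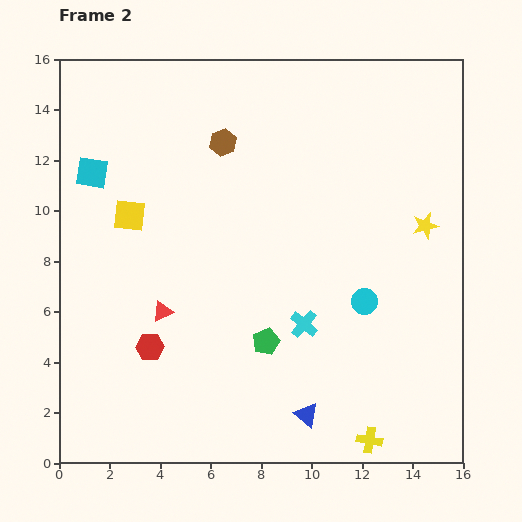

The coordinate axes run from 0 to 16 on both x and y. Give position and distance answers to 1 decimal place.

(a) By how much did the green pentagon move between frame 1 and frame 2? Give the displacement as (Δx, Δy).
(-3.6, -3.4)

The green pentagon was at (11.8, 8.2) in frame 1 and (8.2, 4.8) in frame 2.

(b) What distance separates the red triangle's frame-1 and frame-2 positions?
5.6

The red triangle moved from (6.7, 11.0) to (4.1, 6.0), a distance of √(2.6² + 5.0²) ≈ 5.6.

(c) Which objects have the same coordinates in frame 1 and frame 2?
the yellow square, the cyan square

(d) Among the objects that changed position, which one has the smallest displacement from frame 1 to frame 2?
the blue triangle

(moved 1.1)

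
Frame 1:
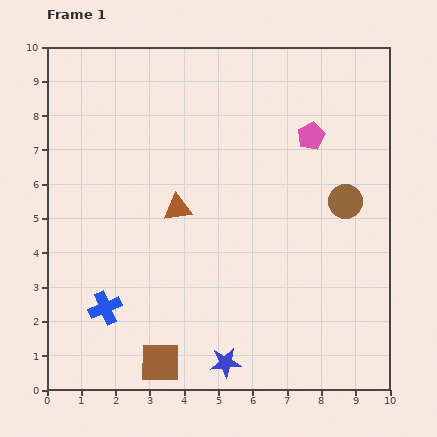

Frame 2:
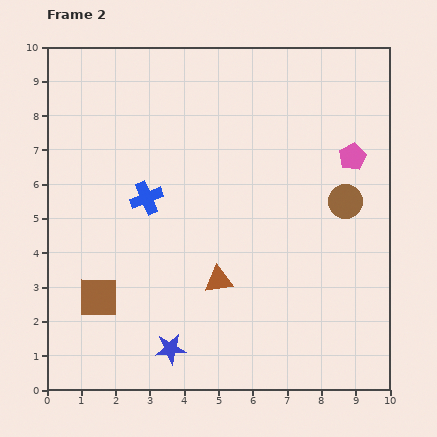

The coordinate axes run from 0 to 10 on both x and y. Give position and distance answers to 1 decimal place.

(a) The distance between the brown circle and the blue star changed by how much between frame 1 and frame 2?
+0.8

Distance in frame 1: 5.9. Distance in frame 2: 6.7.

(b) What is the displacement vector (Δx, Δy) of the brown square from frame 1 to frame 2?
(-1.8, 1.9)

The brown square was at (3.3, 0.8) in frame 1 and (1.5, 2.7) in frame 2.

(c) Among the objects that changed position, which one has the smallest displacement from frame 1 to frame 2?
the pink pentagon

(moved 1.3)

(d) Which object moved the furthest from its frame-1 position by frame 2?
the blue cross

(moved 3.4; next 2.6)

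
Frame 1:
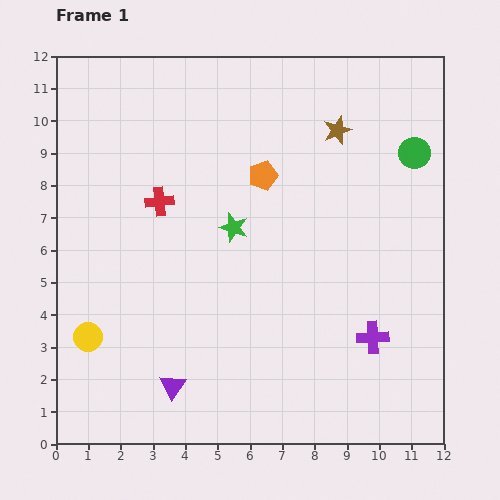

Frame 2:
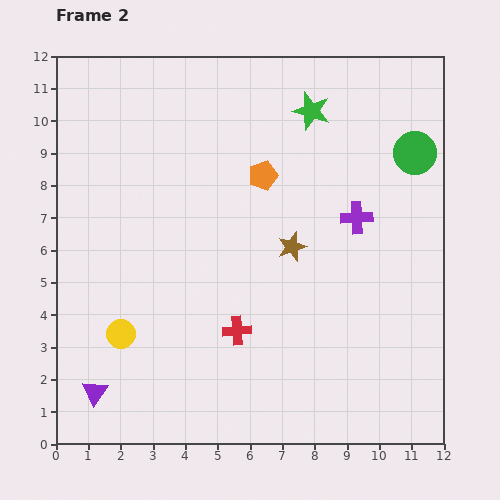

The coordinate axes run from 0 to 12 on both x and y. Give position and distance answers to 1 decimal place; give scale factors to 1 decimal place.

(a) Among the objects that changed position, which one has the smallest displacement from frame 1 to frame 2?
the yellow circle

(moved 1.0)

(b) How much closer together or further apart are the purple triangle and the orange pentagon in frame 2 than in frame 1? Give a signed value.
+1.4

Distance in frame 1: 7.1. Distance in frame 2: 8.5.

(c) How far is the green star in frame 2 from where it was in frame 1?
4.3

The green star moved from (5.5, 6.7) to (7.9, 10.3), a distance of √(2.4² + 3.6²) ≈ 4.3.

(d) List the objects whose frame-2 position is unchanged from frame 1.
the orange pentagon, the green circle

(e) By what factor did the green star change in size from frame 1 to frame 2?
1.3×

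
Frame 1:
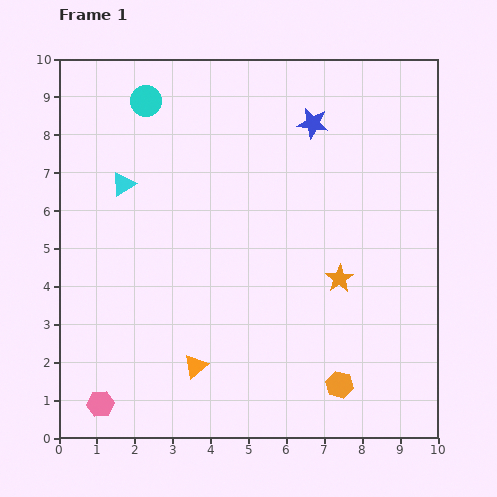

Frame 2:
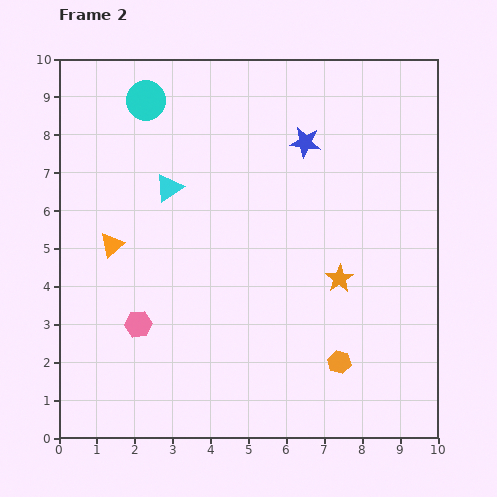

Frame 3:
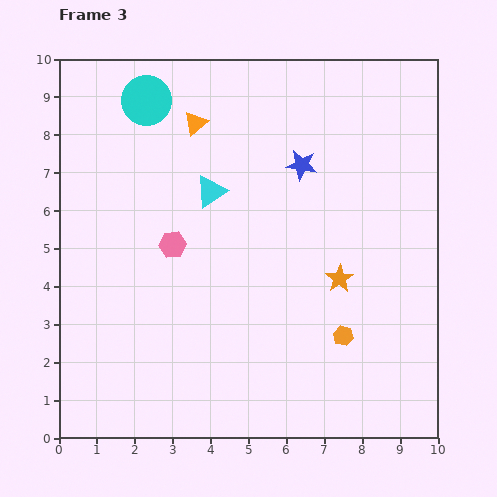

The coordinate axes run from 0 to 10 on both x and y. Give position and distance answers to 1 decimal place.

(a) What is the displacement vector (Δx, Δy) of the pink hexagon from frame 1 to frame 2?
(1.0, 2.1)

The pink hexagon was at (1.1, 0.9) in frame 1 and (2.1, 3.0) in frame 2.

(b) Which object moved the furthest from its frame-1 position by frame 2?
the orange triangle

(moved 3.9; next 2.3)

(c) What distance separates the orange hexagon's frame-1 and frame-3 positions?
1.3

The orange hexagon moved from (7.4, 1.4) to (7.5, 2.7), a distance of √(0.1² + 1.3²) ≈ 1.3.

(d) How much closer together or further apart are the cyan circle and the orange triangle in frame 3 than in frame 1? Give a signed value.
-5.7

Distance in frame 1: 7.1. Distance in frame 3: 1.4.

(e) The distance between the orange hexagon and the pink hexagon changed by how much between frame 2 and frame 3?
-0.3

Distance in frame 2: 5.4. Distance in frame 3: 5.1.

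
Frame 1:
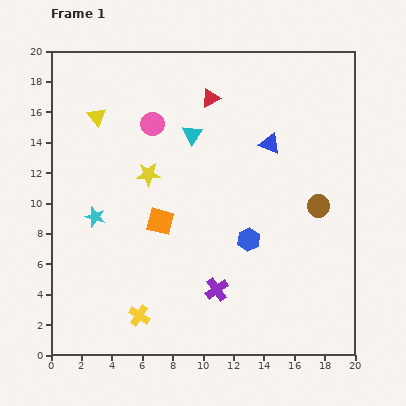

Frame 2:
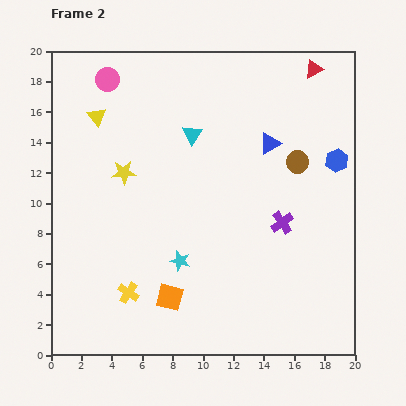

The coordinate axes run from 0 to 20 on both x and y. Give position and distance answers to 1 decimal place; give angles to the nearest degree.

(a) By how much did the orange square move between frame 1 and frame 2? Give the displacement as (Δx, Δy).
(0.6, -5.0)

The orange square was at (7.2, 8.8) in frame 1 and (7.8, 3.8) in frame 2.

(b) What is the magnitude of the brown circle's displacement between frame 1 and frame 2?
3.2

The brown circle moved from (17.6, 9.8) to (16.2, 12.7), a distance of √(1.4² + 2.9²) ≈ 3.2.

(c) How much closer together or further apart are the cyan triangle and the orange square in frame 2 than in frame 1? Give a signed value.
+4.7

Distance in frame 1: 6.1. Distance in frame 2: 10.8.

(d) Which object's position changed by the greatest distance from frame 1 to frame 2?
the blue hexagon

(moved 7.8; next 7.1)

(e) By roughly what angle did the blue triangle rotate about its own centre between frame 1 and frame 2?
52° counter-clockwise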